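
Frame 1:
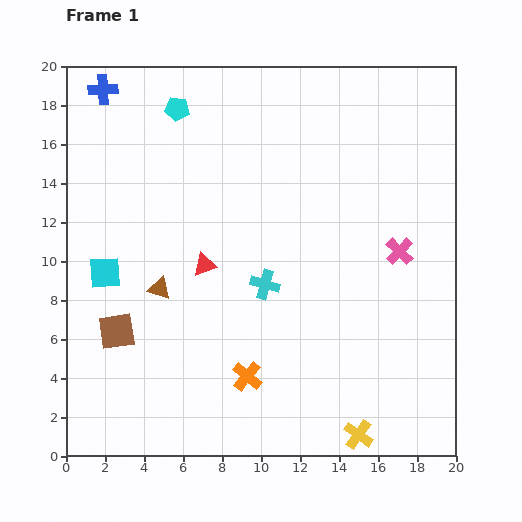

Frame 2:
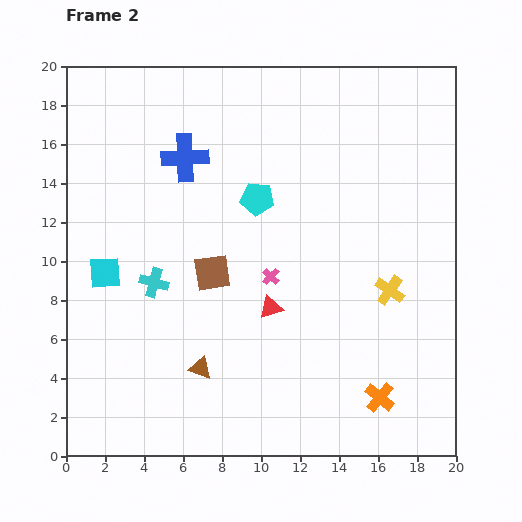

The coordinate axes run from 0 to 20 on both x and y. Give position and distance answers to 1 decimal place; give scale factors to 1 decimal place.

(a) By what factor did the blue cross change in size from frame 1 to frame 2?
1.6×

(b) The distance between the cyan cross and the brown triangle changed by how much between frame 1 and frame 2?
-0.4

Distance in frame 1: 5.4. Distance in frame 2: 5.0.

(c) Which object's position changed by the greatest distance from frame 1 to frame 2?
the yellow cross

(moved 7.6; next 6.9)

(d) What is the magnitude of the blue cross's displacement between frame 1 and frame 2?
5.5

The blue cross moved from (1.9, 18.8) to (6.1, 15.3), a distance of √(4.2² + 3.5²) ≈ 5.5.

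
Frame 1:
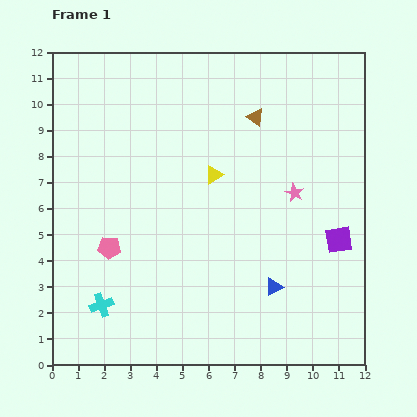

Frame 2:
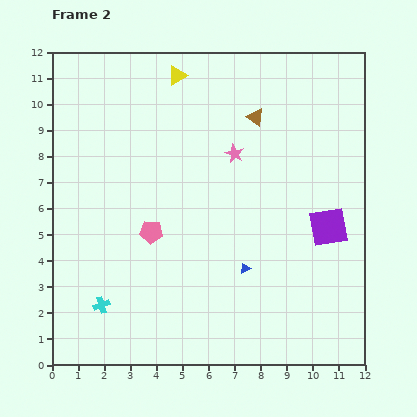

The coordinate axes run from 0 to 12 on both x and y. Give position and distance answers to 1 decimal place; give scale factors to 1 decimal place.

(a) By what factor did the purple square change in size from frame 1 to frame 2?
1.4×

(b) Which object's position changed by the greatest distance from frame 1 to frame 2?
the yellow triangle

(moved 4.0; next 2.7)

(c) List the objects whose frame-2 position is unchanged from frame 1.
the cyan cross, the brown triangle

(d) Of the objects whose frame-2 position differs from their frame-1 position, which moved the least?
the purple square

(moved 0.6)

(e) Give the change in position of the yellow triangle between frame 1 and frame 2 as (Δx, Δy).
(-1.4, 3.8)

The yellow triangle was at (6.2, 7.3) in frame 1 and (4.8, 11.1) in frame 2.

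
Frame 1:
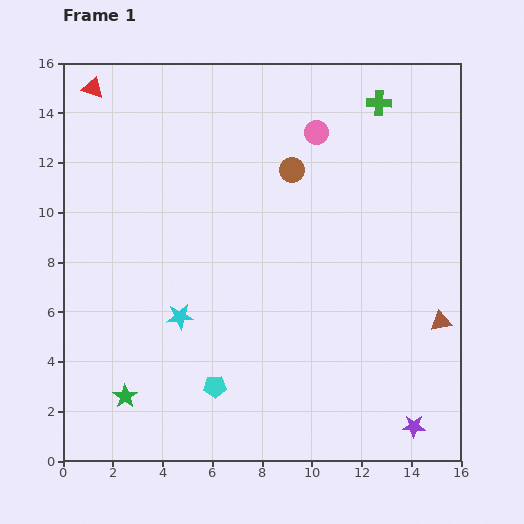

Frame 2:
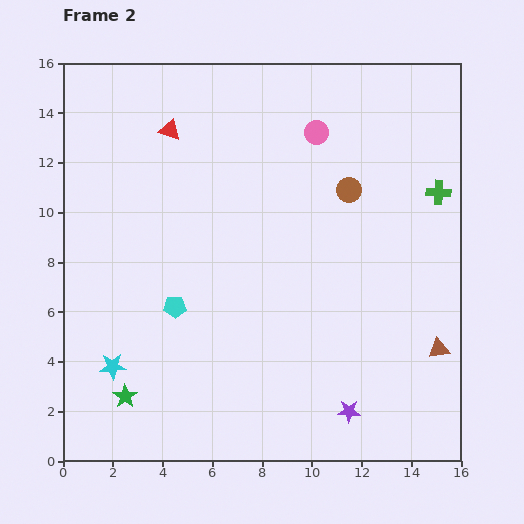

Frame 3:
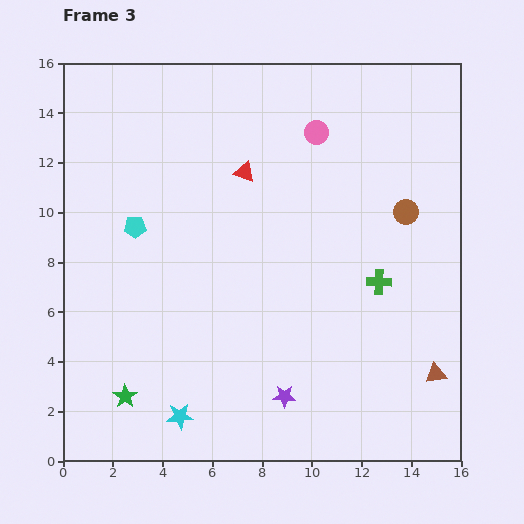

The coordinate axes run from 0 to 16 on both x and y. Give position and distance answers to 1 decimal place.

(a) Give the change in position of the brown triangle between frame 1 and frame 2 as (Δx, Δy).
(-0.1, -1.1)

The brown triangle was at (15.2, 5.6) in frame 1 and (15.1, 4.5) in frame 2.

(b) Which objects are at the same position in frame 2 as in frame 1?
the pink circle, the green star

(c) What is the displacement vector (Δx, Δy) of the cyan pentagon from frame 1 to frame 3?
(-3.2, 6.4)

The cyan pentagon was at (6.1, 3.0) in frame 1 and (2.9, 9.4) in frame 3.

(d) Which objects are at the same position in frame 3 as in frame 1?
the pink circle, the green star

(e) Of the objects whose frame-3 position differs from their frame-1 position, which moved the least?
the brown triangle

(moved 2.1)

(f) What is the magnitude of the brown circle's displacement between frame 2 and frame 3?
2.5

The brown circle moved from (11.5, 10.9) to (13.8, 10.0), a distance of √(2.3² + 0.9²) ≈ 2.5.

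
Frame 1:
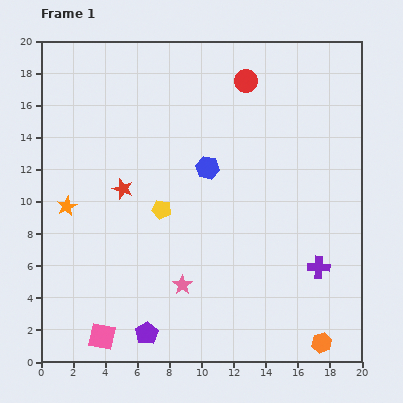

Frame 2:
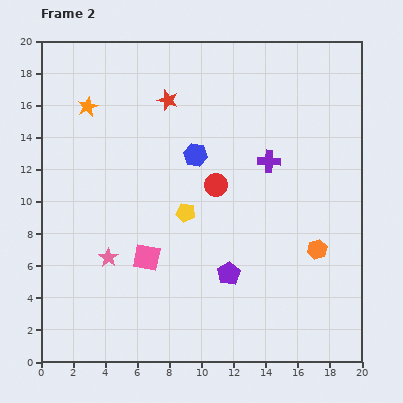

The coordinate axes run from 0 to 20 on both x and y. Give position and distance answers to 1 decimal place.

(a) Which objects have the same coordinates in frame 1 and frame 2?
none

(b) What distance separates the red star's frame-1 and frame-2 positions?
6.2

The red star moved from (5.1, 10.8) to (7.9, 16.3), a distance of √(2.8² + 5.5²) ≈ 6.2.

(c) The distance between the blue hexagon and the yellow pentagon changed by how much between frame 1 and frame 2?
-0.3

Distance in frame 1: 3.9. Distance in frame 2: 3.6.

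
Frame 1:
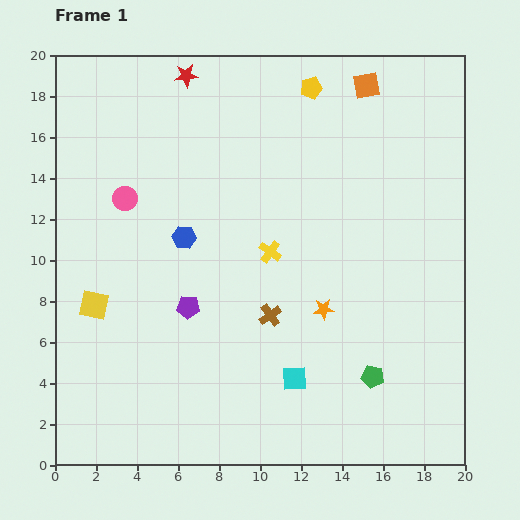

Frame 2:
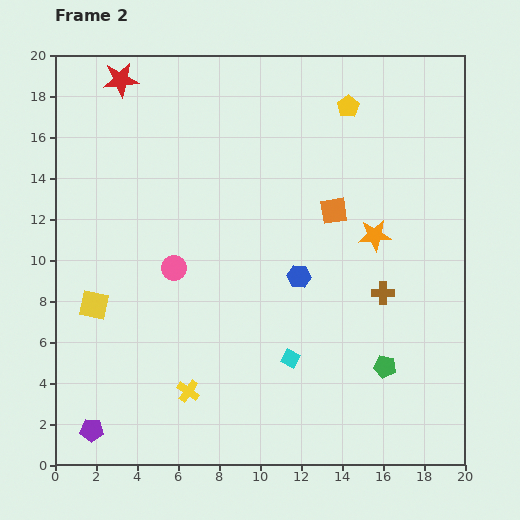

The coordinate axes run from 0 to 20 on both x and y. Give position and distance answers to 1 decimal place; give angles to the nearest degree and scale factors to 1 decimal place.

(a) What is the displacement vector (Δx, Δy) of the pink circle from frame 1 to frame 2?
(2.4, -3.4)

The pink circle was at (3.4, 13.0) in frame 1 and (5.8, 9.6) in frame 2.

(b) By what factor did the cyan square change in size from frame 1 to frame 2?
0.7×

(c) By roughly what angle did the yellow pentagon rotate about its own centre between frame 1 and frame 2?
17° counter-clockwise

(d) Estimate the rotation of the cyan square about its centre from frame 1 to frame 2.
31° clockwise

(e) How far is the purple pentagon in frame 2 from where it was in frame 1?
7.6

The purple pentagon moved from (6.5, 7.7) to (1.8, 1.7), a distance of √(4.7² + 6.0²) ≈ 7.6.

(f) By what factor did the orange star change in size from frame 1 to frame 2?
1.6×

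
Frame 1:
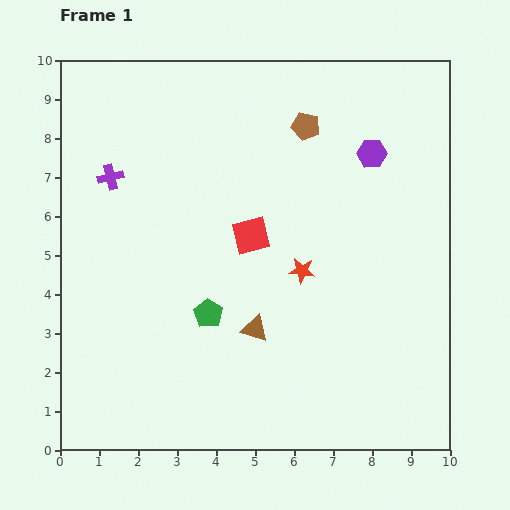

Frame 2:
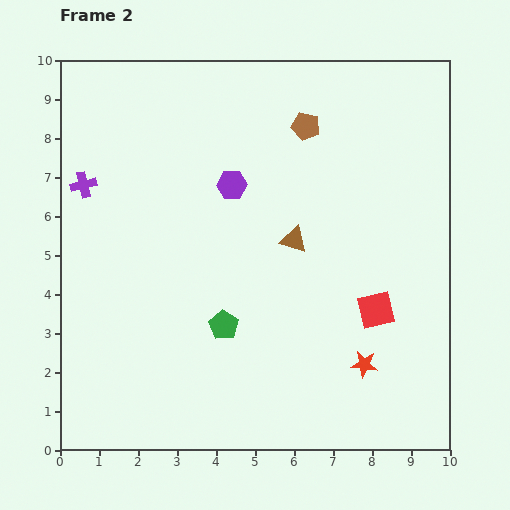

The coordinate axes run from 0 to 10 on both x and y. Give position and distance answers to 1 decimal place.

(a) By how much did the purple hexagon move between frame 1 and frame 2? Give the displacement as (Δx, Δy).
(-3.6, -0.8)

The purple hexagon was at (8.0, 7.6) in frame 1 and (4.4, 6.8) in frame 2.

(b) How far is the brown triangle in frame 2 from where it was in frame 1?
2.5

The brown triangle moved from (5.0, 3.1) to (6.0, 5.4), a distance of √(1.0² + 2.3²) ≈ 2.5.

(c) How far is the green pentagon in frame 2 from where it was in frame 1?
0.5

The green pentagon moved from (3.8, 3.5) to (4.2, 3.2), a distance of √(0.4² + 0.3²) ≈ 0.5.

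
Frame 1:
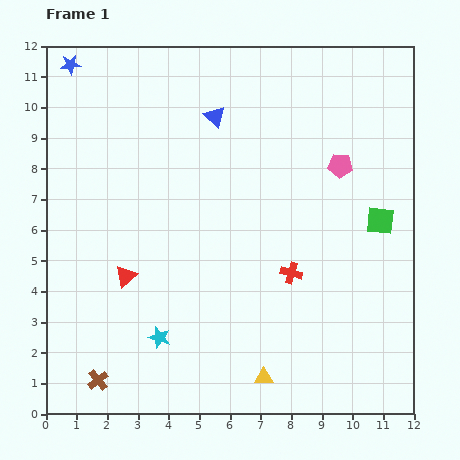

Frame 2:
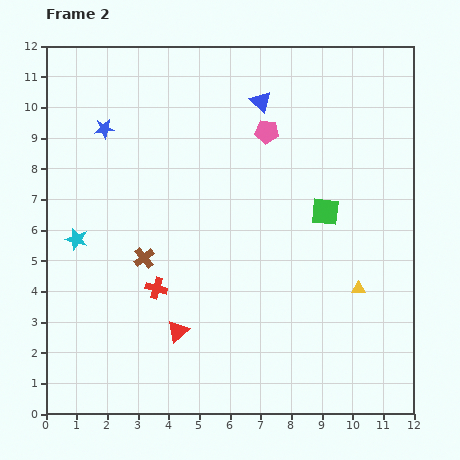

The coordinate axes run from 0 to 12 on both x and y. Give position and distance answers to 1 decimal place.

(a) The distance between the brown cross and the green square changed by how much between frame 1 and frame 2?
-4.5

Distance in frame 1: 10.6. Distance in frame 2: 6.1.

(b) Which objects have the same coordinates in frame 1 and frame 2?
none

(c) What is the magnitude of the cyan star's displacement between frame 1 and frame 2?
4.2

The cyan star moved from (3.7, 2.5) to (1.0, 5.7), a distance of √(2.7² + 3.2²) ≈ 4.2.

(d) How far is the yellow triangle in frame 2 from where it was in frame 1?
4.2

The yellow triangle moved from (7.1, 1.2) to (10.2, 4.1), a distance of √(3.1² + 2.9²) ≈ 4.2.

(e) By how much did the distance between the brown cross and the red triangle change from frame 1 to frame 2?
-0.9

Distance in frame 1: 3.5. Distance in frame 2: 2.6.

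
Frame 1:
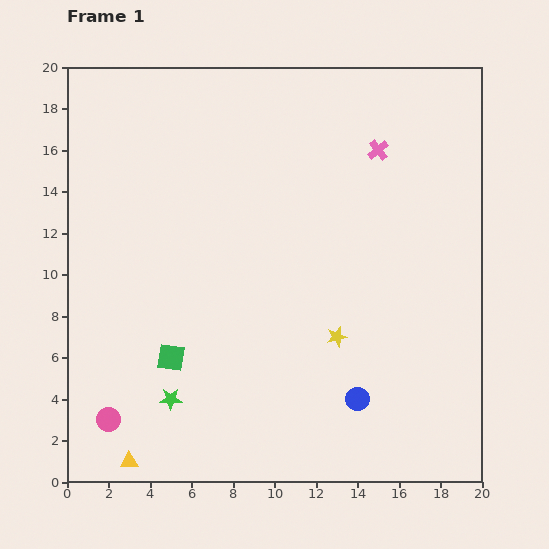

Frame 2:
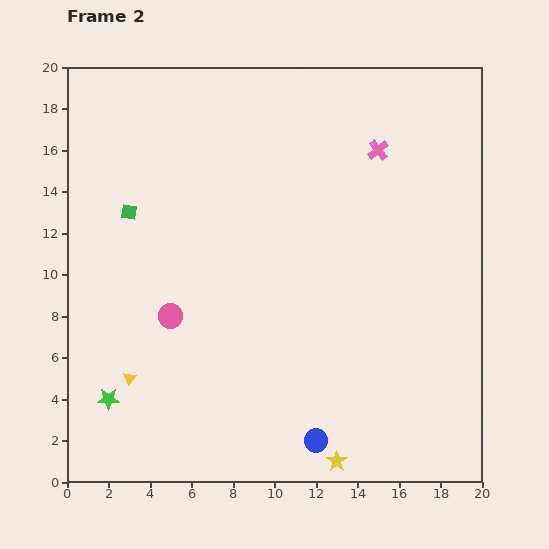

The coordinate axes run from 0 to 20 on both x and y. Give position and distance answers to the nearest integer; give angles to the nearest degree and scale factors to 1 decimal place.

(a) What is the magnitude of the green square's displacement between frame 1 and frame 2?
7

The green square moved from (5, 6) to (3, 13), a distance of √(2² + 7²) ≈ 7.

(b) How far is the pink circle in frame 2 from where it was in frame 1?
6

The pink circle moved from (2, 3) to (5, 8), a distance of √(3² + 5²) ≈ 6.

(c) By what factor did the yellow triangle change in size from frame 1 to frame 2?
0.7×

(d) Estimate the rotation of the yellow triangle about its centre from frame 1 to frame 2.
52° counter-clockwise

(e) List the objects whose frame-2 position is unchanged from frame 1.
the pink cross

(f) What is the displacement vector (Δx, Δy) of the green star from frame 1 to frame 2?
(-3, 0)

The green star was at (5, 4) in frame 1 and (2, 4) in frame 2.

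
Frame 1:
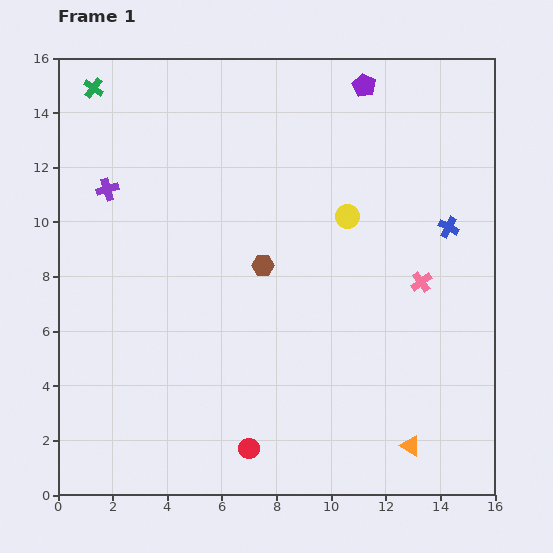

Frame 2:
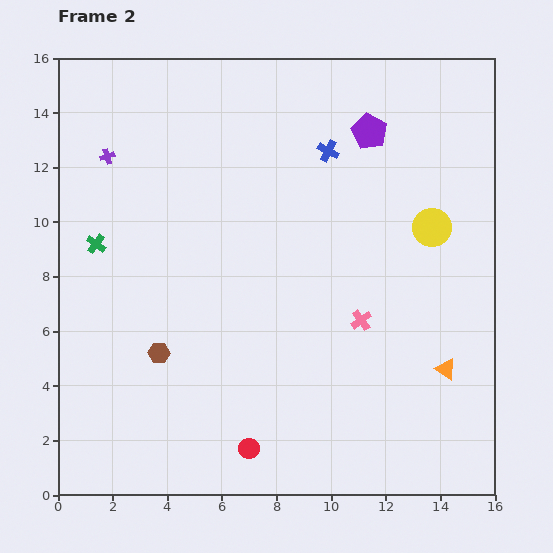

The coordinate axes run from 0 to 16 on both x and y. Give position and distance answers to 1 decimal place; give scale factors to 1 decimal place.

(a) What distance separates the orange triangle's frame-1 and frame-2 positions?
3.1

The orange triangle moved from (12.9, 1.8) to (14.2, 4.6), a distance of √(1.3² + 2.8²) ≈ 3.1.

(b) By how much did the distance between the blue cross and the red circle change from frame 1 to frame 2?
+0.4

Distance in frame 1: 10.9. Distance in frame 2: 11.3.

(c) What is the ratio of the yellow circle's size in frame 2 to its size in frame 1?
1.6×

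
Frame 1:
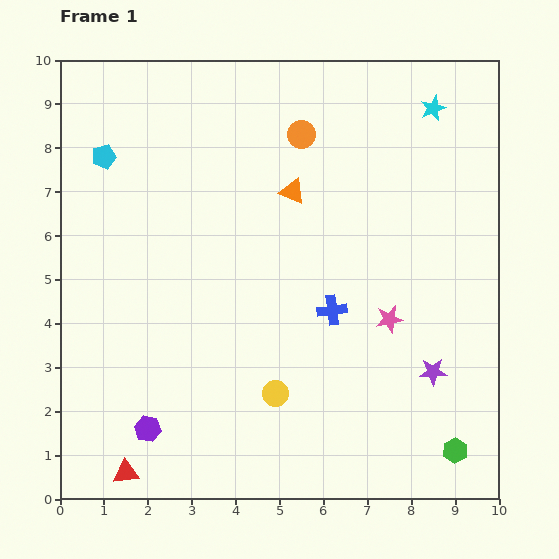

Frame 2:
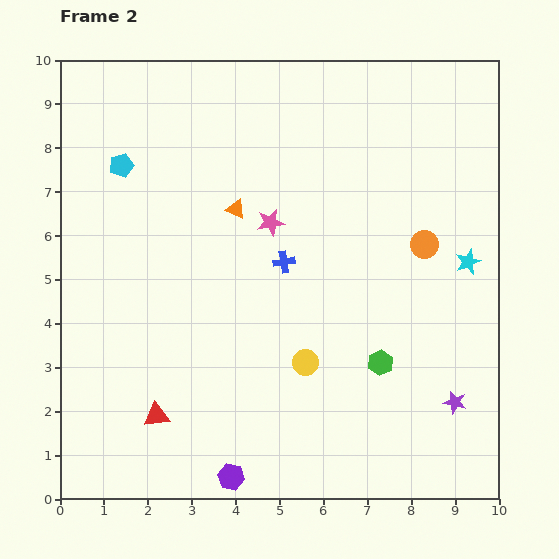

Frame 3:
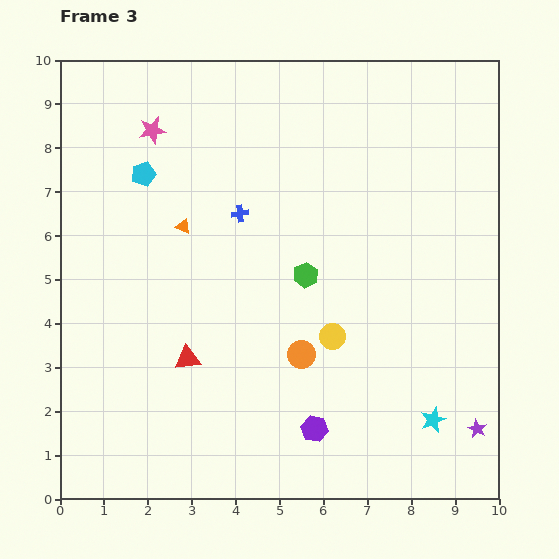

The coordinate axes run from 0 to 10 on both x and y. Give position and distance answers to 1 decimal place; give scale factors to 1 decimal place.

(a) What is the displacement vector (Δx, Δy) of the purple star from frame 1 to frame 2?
(0.5, -0.7)

The purple star was at (8.5, 2.9) in frame 1 and (9.0, 2.2) in frame 2.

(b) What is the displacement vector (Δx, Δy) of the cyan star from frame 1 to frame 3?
(0.0, -7.1)

The cyan star was at (8.5, 8.9) in frame 1 and (8.5, 1.8) in frame 3.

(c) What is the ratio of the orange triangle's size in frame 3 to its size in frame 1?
0.6×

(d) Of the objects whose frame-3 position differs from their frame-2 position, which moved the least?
the cyan pentagon

(moved 0.5)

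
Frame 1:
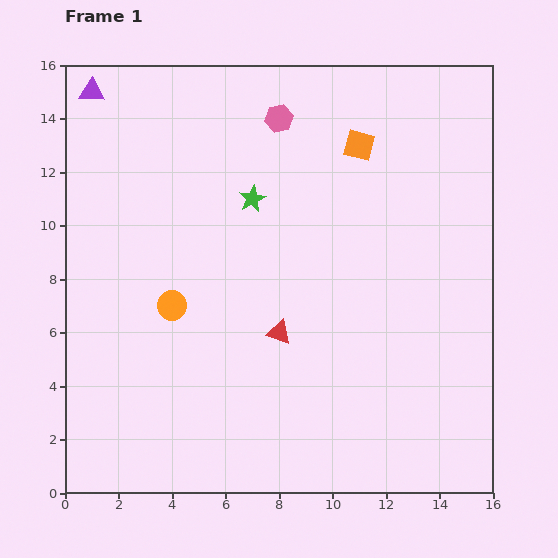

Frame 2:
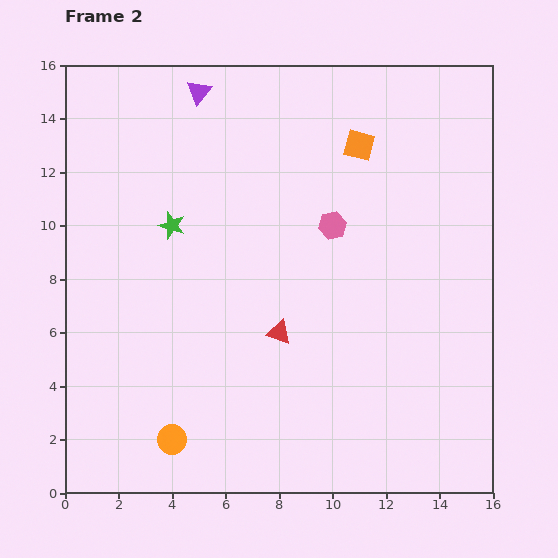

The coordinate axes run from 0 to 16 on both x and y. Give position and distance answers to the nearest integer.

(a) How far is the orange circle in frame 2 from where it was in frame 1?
5

The orange circle moved from (4, 7) to (4, 2), a distance of √(0² + 5²) ≈ 5.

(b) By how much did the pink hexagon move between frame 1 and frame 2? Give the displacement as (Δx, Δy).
(2, -4)

The pink hexagon was at (8, 14) in frame 1 and (10, 10) in frame 2.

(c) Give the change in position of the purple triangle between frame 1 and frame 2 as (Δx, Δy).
(4, 0)

The purple triangle was at (1, 15) in frame 1 and (5, 15) in frame 2.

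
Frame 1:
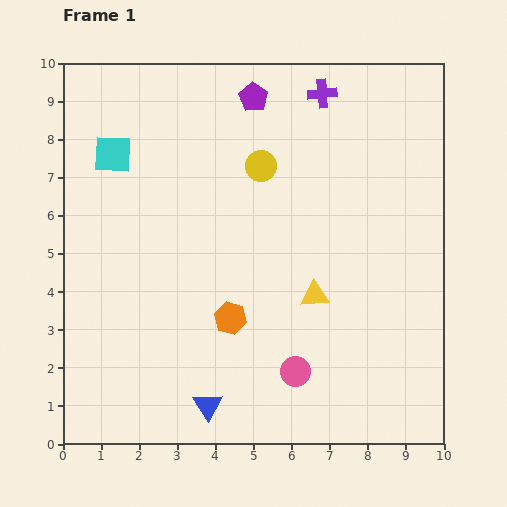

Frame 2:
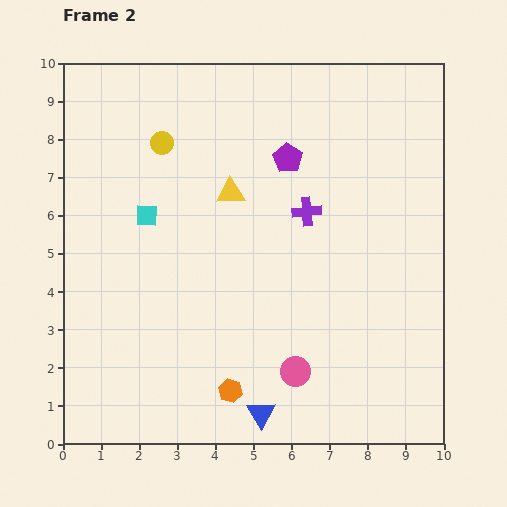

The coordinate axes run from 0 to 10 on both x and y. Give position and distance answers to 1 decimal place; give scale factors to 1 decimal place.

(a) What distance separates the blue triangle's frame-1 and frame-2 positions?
1.4

The blue triangle moved from (3.8, 1.0) to (5.2, 0.8), a distance of √(1.4² + 0.2²) ≈ 1.4.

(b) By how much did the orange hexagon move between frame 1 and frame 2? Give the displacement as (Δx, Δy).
(0.0, -1.9)

The orange hexagon was at (4.4, 3.3) in frame 1 and (4.4, 1.4) in frame 2.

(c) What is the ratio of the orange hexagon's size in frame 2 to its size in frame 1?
0.7×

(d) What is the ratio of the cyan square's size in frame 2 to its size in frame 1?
0.6×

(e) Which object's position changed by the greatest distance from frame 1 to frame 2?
the yellow triangle

(moved 3.5; next 3.1)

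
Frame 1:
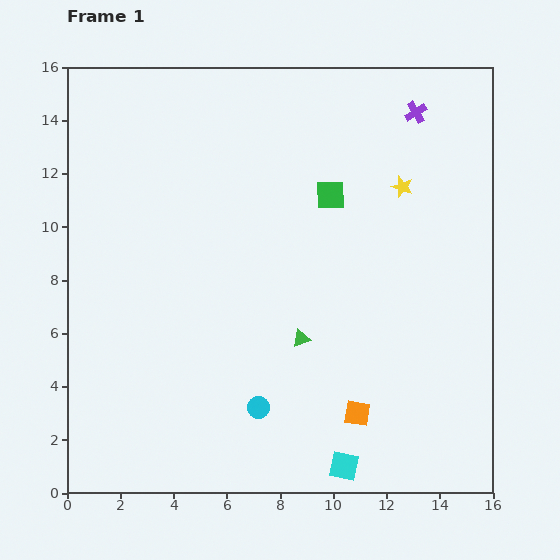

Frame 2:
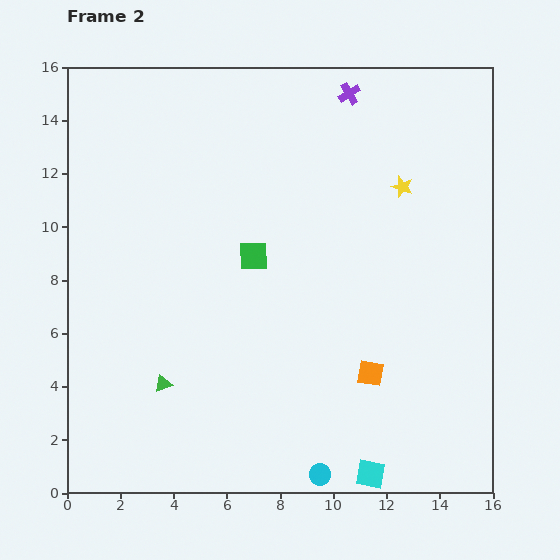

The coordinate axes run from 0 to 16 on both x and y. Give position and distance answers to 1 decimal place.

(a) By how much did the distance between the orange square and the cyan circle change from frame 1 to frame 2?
+0.5

Distance in frame 1: 3.7. Distance in frame 2: 4.2.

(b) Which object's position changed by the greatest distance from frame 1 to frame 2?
the green triangle

(moved 5.5; next 3.7)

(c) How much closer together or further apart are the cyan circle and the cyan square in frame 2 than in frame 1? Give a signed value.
-2.0

Distance in frame 1: 3.9. Distance in frame 2: 1.9.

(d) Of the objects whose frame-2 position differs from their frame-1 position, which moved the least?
the cyan square

(moved 1.0)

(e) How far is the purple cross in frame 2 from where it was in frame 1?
2.6

The purple cross moved from (13.1, 14.3) to (10.6, 15.0), a distance of √(2.5² + 0.7²) ≈ 2.6.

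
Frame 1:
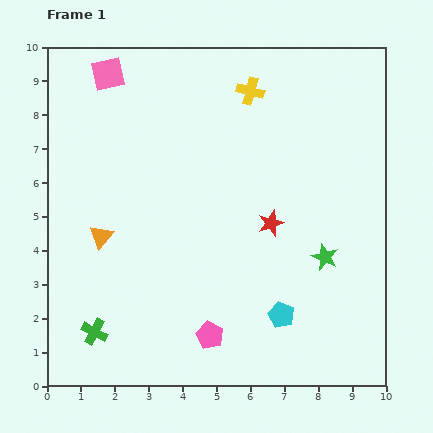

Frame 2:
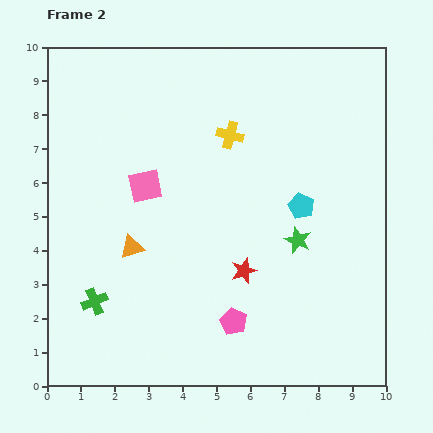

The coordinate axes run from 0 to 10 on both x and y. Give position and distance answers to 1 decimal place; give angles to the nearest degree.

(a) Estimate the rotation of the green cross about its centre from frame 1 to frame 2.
40° clockwise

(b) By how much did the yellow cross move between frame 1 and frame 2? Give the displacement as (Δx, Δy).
(-0.6, -1.3)

The yellow cross was at (6.0, 8.7) in frame 1 and (5.4, 7.4) in frame 2.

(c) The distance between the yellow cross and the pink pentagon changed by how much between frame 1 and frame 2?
-1.8

Distance in frame 1: 7.3. Distance in frame 2: 5.5.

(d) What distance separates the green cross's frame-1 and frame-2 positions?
0.9

The green cross moved from (1.4, 1.6) to (1.4, 2.5), a distance of √(0.0² + 0.9²) ≈ 0.9.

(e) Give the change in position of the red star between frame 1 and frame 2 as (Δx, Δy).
(-0.8, -1.4)

The red star was at (6.6, 4.8) in frame 1 and (5.8, 3.4) in frame 2.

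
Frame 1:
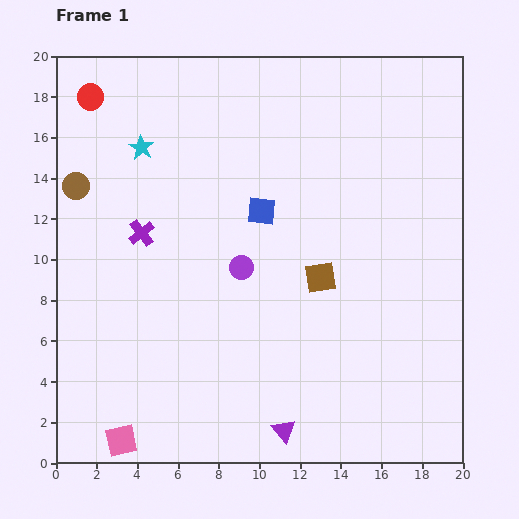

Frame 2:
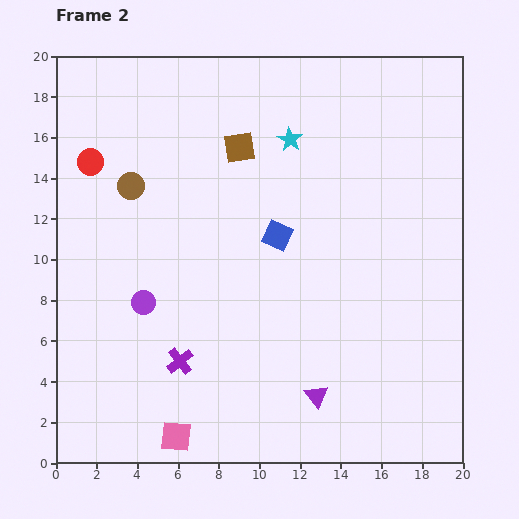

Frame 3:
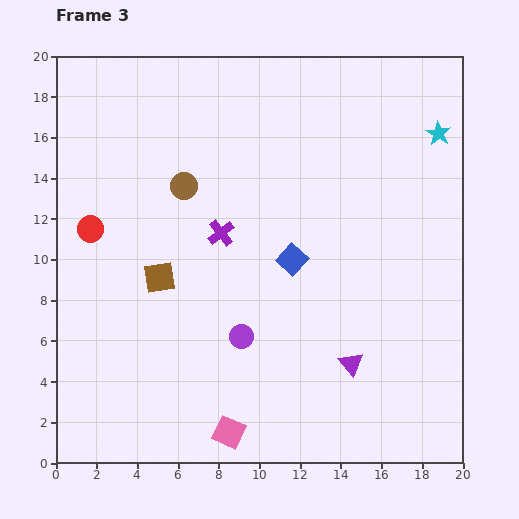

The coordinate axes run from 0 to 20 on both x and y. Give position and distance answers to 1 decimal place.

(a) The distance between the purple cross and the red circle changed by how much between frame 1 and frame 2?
+3.5

Distance in frame 1: 7.2. Distance in frame 2: 10.7.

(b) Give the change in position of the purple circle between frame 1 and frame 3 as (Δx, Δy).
(0.0, -3.4)

The purple circle was at (9.1, 9.6) in frame 1 and (9.1, 6.2) in frame 3.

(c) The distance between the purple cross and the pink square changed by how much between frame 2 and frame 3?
+6.1

Distance in frame 2: 3.7. Distance in frame 3: 9.8.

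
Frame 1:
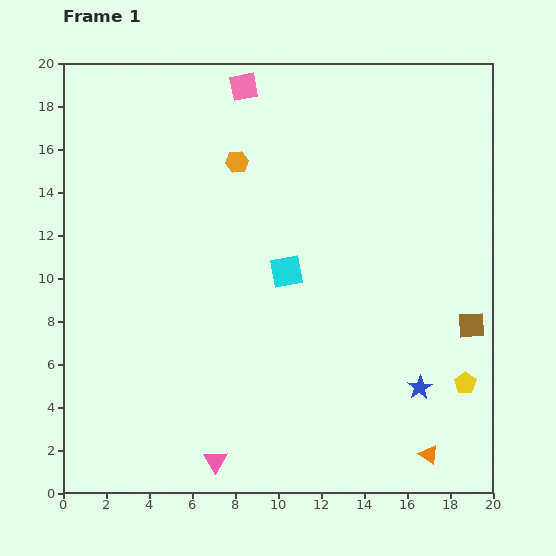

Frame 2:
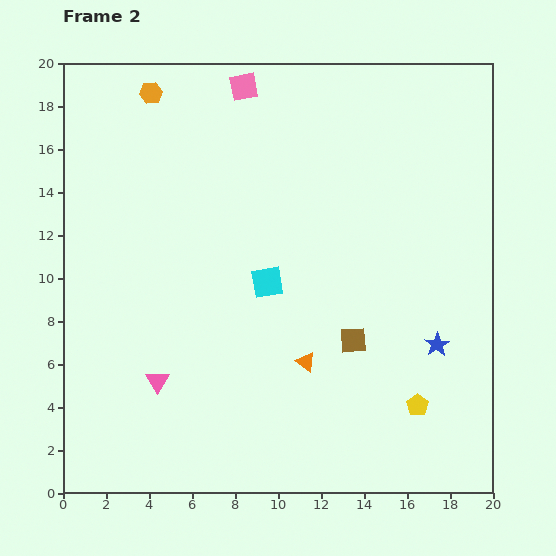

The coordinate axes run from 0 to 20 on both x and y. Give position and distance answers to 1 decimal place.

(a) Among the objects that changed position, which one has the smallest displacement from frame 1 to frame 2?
the cyan square

(moved 1.0)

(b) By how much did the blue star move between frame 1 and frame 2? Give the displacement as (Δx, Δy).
(0.8, 2.0)

The blue star was at (16.6, 4.9) in frame 1 and (17.4, 6.9) in frame 2.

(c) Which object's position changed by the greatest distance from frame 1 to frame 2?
the orange triangle

(moved 7.1; next 5.5)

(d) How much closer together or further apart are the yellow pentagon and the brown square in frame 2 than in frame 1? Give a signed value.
+1.5

Distance in frame 1: 2.7. Distance in frame 2: 4.2.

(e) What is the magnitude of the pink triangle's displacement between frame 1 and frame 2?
4.6

The pink triangle moved from (7.1, 1.5) to (4.4, 5.2), a distance of √(2.7² + 3.7²) ≈ 4.6.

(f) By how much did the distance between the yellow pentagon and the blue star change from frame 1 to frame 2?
+0.8

Distance in frame 1: 2.1. Distance in frame 2: 2.9.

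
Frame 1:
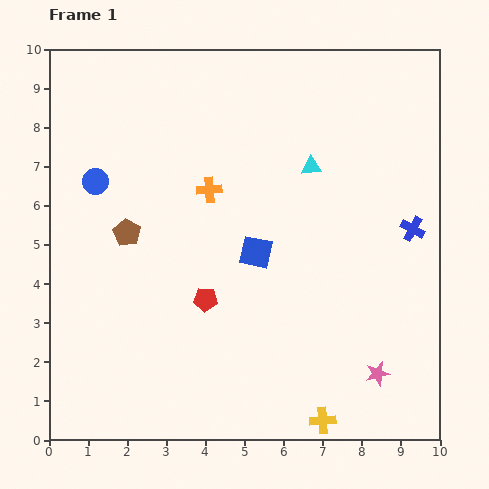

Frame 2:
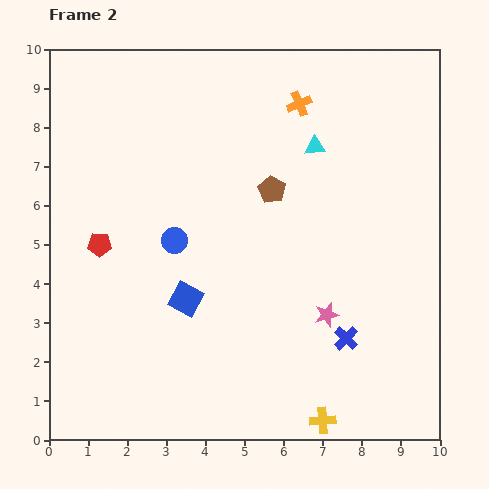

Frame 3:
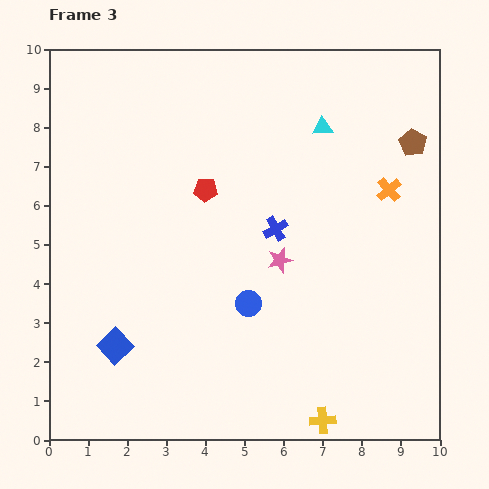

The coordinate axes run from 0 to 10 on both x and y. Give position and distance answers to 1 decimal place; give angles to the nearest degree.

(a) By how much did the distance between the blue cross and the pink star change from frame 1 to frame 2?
-3.0

Distance in frame 1: 3.8. Distance in frame 2: 0.8.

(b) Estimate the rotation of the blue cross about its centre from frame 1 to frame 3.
31° clockwise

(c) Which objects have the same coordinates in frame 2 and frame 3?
the yellow cross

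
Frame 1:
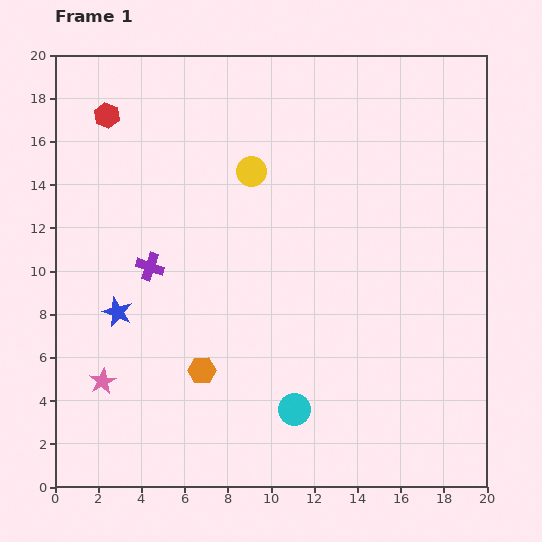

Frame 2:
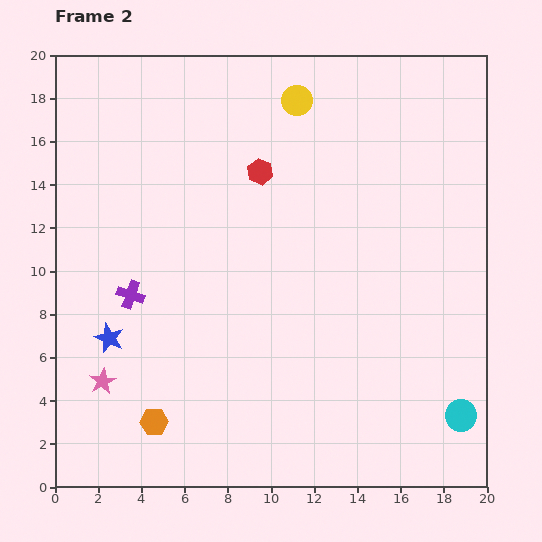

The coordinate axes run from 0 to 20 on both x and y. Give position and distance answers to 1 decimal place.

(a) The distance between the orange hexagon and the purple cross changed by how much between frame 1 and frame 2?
+0.6

Distance in frame 1: 5.4. Distance in frame 2: 6.0.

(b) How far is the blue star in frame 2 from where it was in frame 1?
1.3

The blue star moved from (2.9, 8.1) to (2.5, 6.9), a distance of √(0.4² + 1.2²) ≈ 1.3.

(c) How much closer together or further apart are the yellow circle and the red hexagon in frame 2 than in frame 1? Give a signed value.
-3.5

Distance in frame 1: 7.2. Distance in frame 2: 3.7.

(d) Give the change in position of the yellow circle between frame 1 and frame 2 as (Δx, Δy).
(2.1, 3.3)

The yellow circle was at (9.1, 14.6) in frame 1 and (11.2, 17.9) in frame 2.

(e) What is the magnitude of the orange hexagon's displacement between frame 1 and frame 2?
3.3

The orange hexagon moved from (6.8, 5.4) to (4.6, 3.0), a distance of √(2.2² + 2.4²) ≈ 3.3.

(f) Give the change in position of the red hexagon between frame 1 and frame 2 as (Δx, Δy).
(7.1, -2.6)

The red hexagon was at (2.4, 17.2) in frame 1 and (9.5, 14.6) in frame 2.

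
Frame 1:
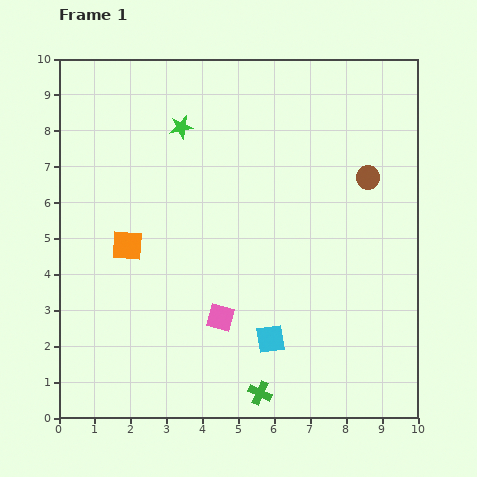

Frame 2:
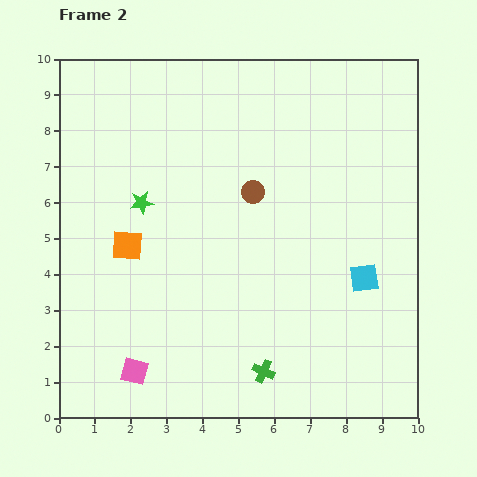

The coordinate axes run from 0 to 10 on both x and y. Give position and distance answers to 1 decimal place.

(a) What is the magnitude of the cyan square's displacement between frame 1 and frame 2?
3.1

The cyan square moved from (5.9, 2.2) to (8.5, 3.9), a distance of √(2.6² + 1.7²) ≈ 3.1.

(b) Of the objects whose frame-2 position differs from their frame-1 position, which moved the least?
the green cross

(moved 0.6)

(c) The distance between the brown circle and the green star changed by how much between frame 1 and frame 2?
-2.3

Distance in frame 1: 5.4. Distance in frame 2: 3.1.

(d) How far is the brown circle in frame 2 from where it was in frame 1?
3.2

The brown circle moved from (8.6, 6.7) to (5.4, 6.3), a distance of √(3.2² + 0.4²) ≈ 3.2.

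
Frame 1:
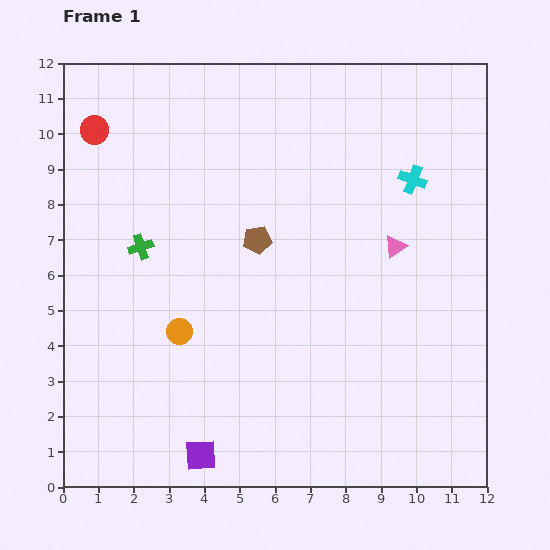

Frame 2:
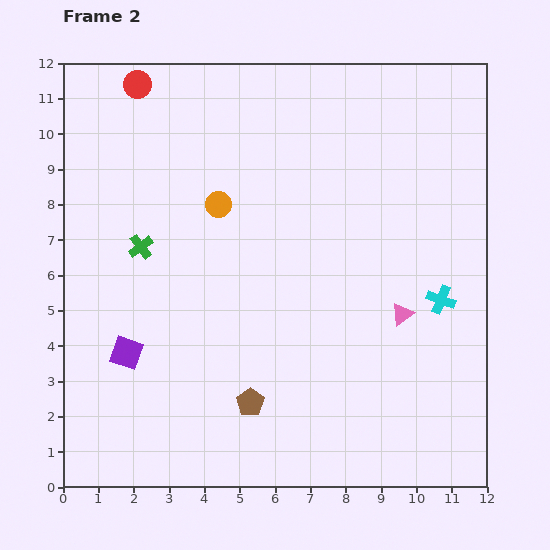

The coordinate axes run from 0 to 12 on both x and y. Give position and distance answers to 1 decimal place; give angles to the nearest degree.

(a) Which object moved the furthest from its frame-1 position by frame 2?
the brown pentagon

(moved 4.6; next 3.8)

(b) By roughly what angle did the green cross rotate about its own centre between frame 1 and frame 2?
18° counter-clockwise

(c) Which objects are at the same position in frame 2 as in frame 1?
the green cross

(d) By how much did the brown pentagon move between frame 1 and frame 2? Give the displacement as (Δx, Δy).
(-0.2, -4.6)

The brown pentagon was at (5.5, 7.0) in frame 1 and (5.3, 2.4) in frame 2.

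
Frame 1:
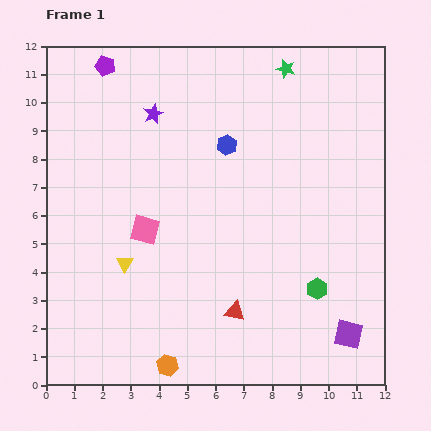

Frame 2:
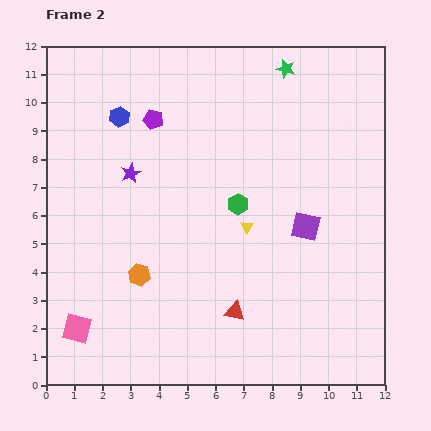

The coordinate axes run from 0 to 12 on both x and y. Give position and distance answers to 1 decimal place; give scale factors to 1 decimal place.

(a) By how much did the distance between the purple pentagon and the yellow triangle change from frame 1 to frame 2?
-2.0

Distance in frame 1: 7.0. Distance in frame 2: 5.0.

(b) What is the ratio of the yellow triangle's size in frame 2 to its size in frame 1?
0.8×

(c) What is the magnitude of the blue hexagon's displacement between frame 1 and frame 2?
3.9

The blue hexagon moved from (6.4, 8.5) to (2.6, 9.5), a distance of √(3.8² + 1.0²) ≈ 3.9.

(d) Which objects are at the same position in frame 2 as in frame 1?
the green star, the red triangle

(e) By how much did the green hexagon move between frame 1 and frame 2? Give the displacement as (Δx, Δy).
(-2.8, 3.0)

The green hexagon was at (9.6, 3.4) in frame 1 and (6.8, 6.4) in frame 2.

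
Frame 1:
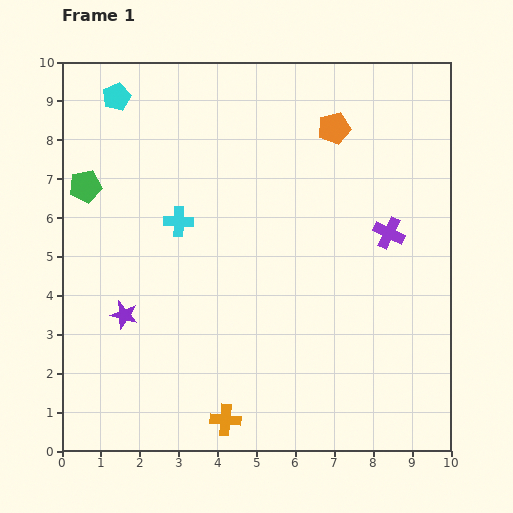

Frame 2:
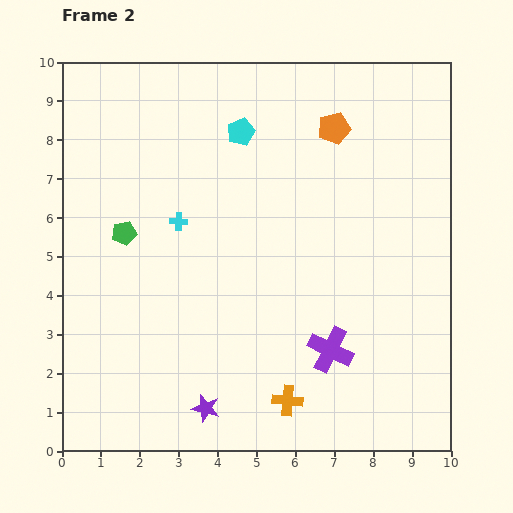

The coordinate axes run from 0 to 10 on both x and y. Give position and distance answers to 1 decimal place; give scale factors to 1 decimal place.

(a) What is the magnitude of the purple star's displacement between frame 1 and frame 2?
3.2

The purple star moved from (1.6, 3.5) to (3.7, 1.1), a distance of √(2.1² + 2.4²) ≈ 3.2.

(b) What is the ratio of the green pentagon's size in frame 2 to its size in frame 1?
0.8×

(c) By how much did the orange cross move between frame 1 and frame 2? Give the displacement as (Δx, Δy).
(1.6, 0.5)

The orange cross was at (4.2, 0.8) in frame 1 and (5.8, 1.3) in frame 2.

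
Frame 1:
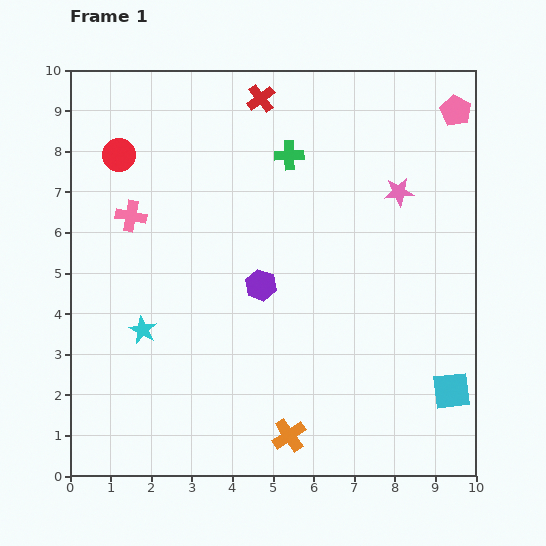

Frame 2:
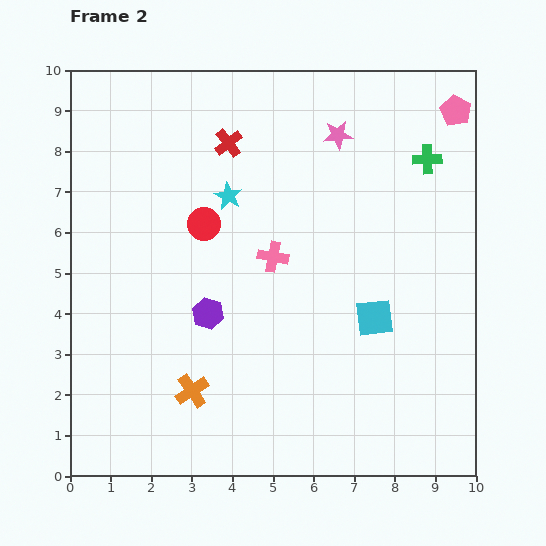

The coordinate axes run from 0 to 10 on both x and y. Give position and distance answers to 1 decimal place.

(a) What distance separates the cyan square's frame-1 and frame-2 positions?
2.6

The cyan square moved from (9.4, 2.1) to (7.5, 3.9), a distance of √(1.9² + 1.8²) ≈ 2.6.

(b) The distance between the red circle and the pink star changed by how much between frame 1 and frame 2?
-3.0

Distance in frame 1: 7.0. Distance in frame 2: 4.0.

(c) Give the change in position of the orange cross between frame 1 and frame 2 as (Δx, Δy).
(-2.4, 1.1)

The orange cross was at (5.4, 1.0) in frame 1 and (3.0, 2.1) in frame 2.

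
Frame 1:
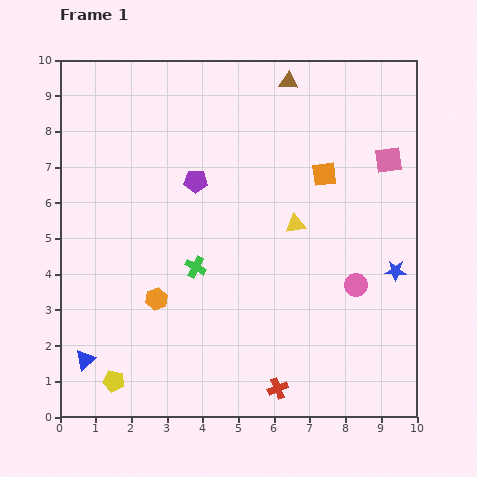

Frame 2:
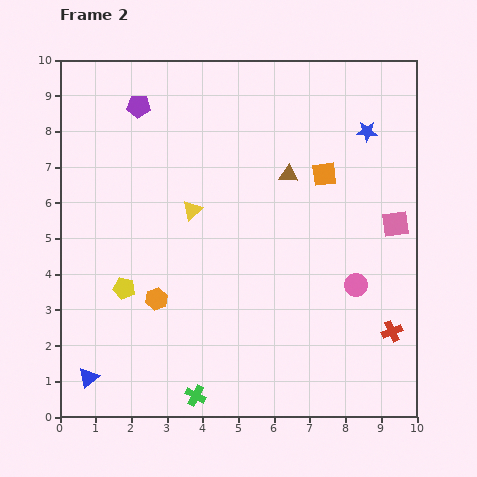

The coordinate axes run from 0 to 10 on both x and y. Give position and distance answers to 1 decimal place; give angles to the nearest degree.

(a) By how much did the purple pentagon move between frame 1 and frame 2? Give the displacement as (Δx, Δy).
(-1.6, 2.1)

The purple pentagon was at (3.8, 6.6) in frame 1 and (2.2, 8.7) in frame 2.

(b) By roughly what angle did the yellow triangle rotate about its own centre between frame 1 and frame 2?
33° counter-clockwise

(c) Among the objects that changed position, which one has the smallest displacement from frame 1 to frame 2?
the blue triangle

(moved 0.5)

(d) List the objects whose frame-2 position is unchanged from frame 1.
the orange hexagon, the pink circle, the orange square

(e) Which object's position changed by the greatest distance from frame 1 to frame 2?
the blue star

(moved 4.0; next 3.6)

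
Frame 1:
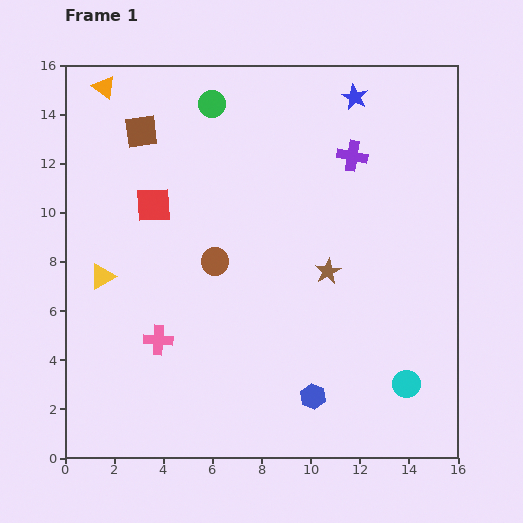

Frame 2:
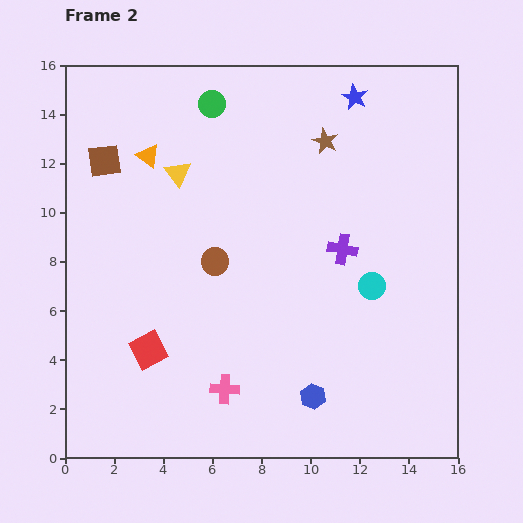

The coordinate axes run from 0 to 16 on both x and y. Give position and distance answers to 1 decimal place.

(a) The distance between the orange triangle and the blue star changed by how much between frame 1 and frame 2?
-1.5

Distance in frame 1: 10.2. Distance in frame 2: 8.7.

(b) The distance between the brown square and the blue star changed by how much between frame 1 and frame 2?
+1.7

Distance in frame 1: 8.8. Distance in frame 2: 10.5.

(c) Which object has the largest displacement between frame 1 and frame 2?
the red square

(moved 5.9; next 5.3)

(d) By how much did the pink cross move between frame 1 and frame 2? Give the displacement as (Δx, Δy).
(2.7, -2.0)

The pink cross was at (3.8, 4.8) in frame 1 and (6.5, 2.8) in frame 2.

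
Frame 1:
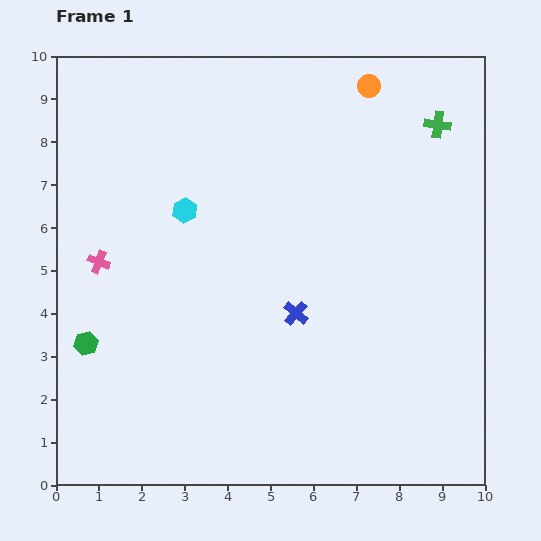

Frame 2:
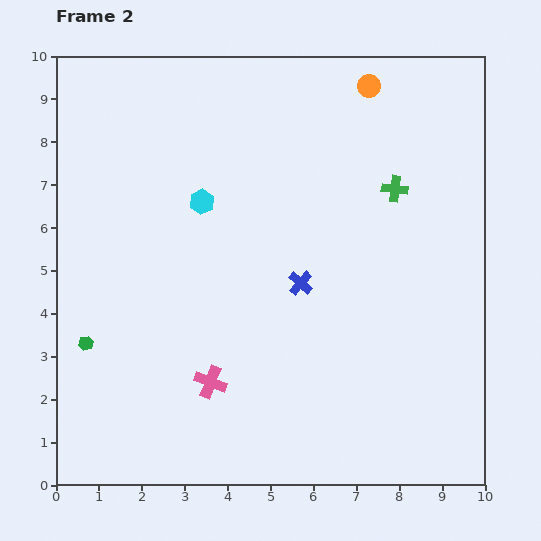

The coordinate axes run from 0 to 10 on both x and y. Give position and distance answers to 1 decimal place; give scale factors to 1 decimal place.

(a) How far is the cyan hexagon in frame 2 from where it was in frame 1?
0.4

The cyan hexagon moved from (3.0, 6.4) to (3.4, 6.6), a distance of √(0.4² + 0.2²) ≈ 0.4.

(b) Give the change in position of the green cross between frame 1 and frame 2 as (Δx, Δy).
(-1.0, -1.5)

The green cross was at (8.9, 8.4) in frame 1 and (7.9, 6.9) in frame 2.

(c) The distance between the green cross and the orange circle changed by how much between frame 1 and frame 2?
+0.7

Distance in frame 1: 1.8. Distance in frame 2: 2.5.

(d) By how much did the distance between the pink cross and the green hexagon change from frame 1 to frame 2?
+1.1

Distance in frame 1: 1.9. Distance in frame 2: 3.0.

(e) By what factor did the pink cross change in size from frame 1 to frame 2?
1.4×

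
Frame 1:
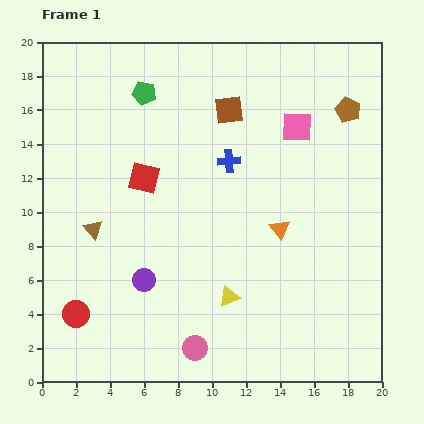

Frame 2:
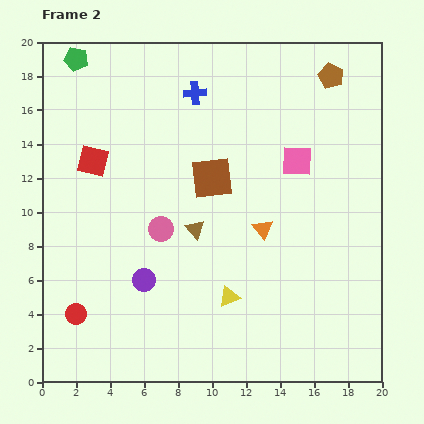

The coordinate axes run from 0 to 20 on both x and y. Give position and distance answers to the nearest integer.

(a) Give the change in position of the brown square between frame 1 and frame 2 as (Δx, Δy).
(-1, -4)

The brown square was at (11, 16) in frame 1 and (10, 12) in frame 2.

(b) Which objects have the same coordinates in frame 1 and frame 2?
the purple circle, the red circle, the yellow triangle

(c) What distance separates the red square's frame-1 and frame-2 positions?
3

The red square moved from (6, 12) to (3, 13), a distance of √(3² + 1²) ≈ 3.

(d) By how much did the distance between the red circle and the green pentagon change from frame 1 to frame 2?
+1

Distance in frame 1: 14. Distance in frame 2: 15.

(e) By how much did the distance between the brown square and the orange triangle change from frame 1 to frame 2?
-4

Distance in frame 1: 8. Distance in frame 2: 4.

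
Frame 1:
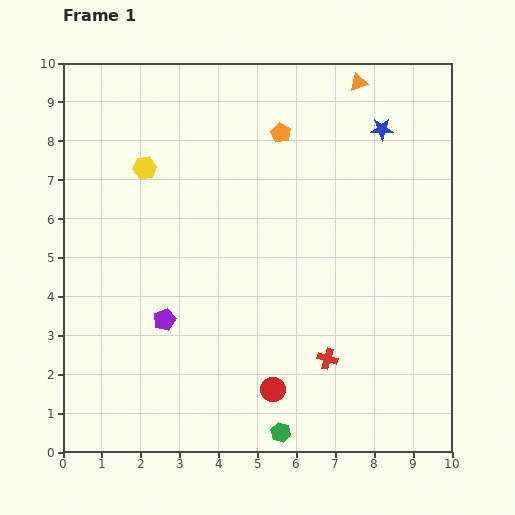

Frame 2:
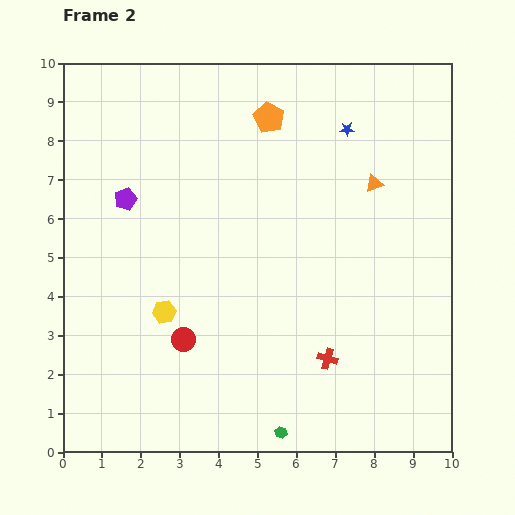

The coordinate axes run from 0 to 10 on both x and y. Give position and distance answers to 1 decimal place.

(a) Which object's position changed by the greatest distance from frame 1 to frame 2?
the yellow hexagon

(moved 3.7; next 3.3)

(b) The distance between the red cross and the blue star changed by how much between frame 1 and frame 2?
-0.2

Distance in frame 1: 6.1. Distance in frame 2: 5.9.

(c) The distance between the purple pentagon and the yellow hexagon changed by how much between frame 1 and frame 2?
-0.8

Distance in frame 1: 3.9. Distance in frame 2: 3.1.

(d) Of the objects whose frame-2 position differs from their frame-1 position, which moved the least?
the orange pentagon

(moved 0.5)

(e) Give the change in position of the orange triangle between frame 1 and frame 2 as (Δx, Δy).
(0.4, -2.6)

The orange triangle was at (7.6, 9.5) in frame 1 and (8.0, 6.9) in frame 2.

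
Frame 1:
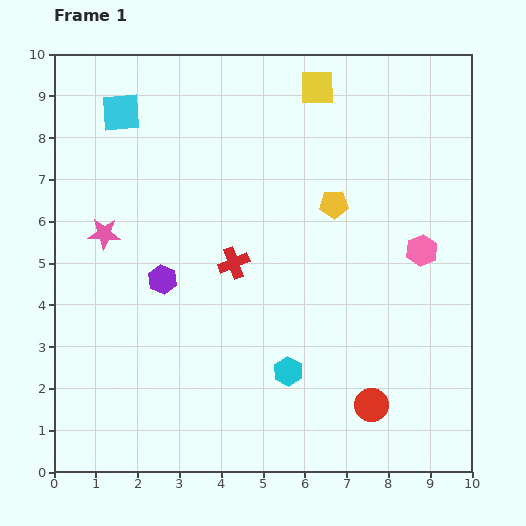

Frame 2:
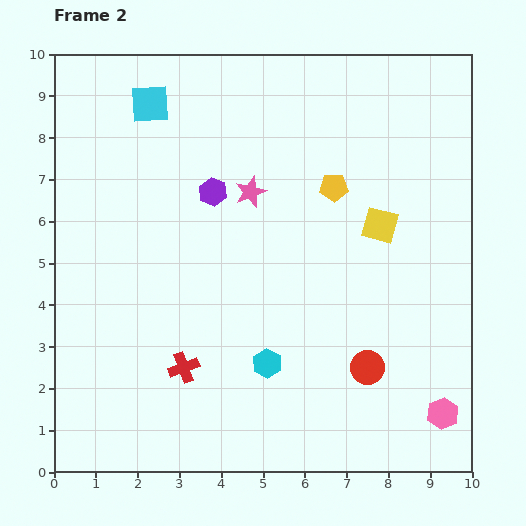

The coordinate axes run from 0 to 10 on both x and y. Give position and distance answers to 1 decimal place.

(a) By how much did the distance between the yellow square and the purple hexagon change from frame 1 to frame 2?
-1.8

Distance in frame 1: 5.9. Distance in frame 2: 4.1.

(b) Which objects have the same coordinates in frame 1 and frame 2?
none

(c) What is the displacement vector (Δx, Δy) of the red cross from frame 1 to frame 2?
(-1.2, -2.5)

The red cross was at (4.3, 5.0) in frame 1 and (3.1, 2.5) in frame 2.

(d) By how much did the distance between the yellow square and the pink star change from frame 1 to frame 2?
-3.0

Distance in frame 1: 6.2. Distance in frame 2: 3.2.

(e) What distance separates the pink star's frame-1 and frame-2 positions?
3.6

The pink star moved from (1.2, 5.7) to (4.7, 6.7), a distance of √(3.5² + 1.0²) ≈ 3.6.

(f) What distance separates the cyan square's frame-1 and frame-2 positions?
0.7

The cyan square moved from (1.6, 8.6) to (2.3, 8.8), a distance of √(0.7² + 0.2²) ≈ 0.7.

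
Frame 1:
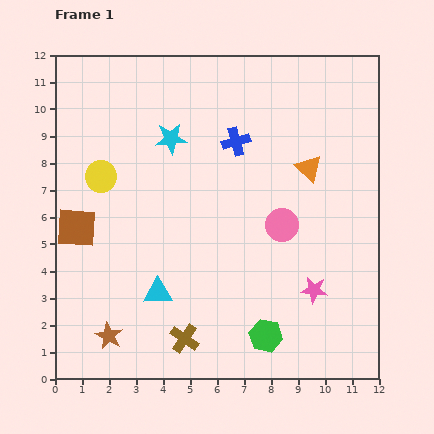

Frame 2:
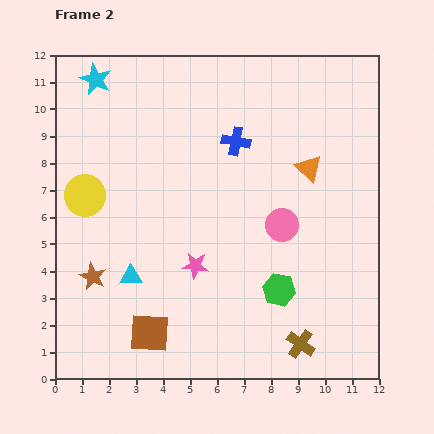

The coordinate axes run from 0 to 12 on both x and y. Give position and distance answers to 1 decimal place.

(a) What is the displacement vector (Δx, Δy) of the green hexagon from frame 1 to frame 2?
(0.5, 1.7)

The green hexagon was at (7.8, 1.6) in frame 1 and (8.3, 3.3) in frame 2.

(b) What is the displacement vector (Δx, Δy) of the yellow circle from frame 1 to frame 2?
(-0.6, -0.7)

The yellow circle was at (1.7, 7.5) in frame 1 and (1.1, 6.8) in frame 2.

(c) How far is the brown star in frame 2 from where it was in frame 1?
2.3

The brown star moved from (2.0, 1.6) to (1.4, 3.8), a distance of √(0.6² + 2.2²) ≈ 2.3.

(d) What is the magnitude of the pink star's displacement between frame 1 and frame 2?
4.5

The pink star moved from (9.6, 3.3) to (5.2, 4.2), a distance of √(4.4² + 0.9²) ≈ 4.5.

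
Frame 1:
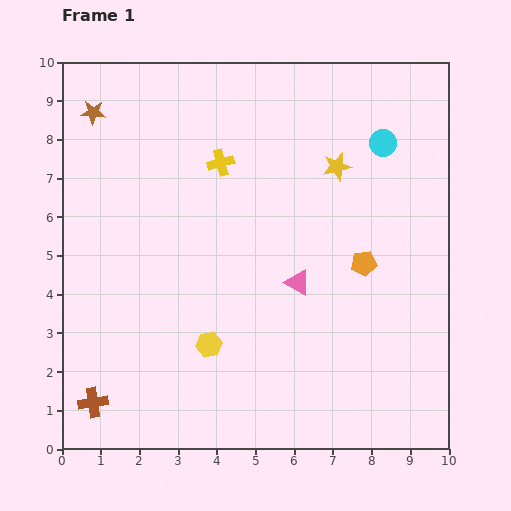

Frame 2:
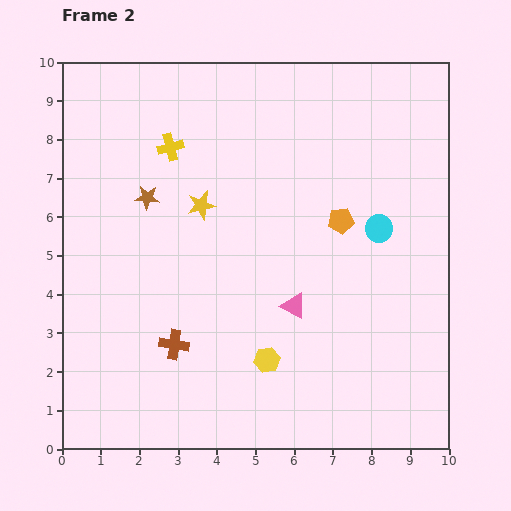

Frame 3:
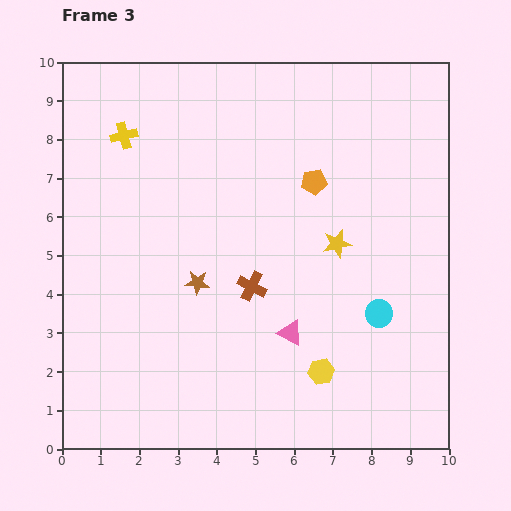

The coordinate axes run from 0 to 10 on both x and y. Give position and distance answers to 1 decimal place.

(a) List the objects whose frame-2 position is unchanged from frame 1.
none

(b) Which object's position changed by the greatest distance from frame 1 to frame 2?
the yellow star

(moved 3.6; next 2.6)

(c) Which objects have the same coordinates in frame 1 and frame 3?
none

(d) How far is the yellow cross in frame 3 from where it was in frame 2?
1.2

The yellow cross moved from (2.8, 7.8) to (1.6, 8.1), a distance of √(1.2² + 0.3²) ≈ 1.2.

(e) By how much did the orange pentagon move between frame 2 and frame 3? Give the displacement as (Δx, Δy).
(-0.7, 1.0)

The orange pentagon was at (7.2, 5.9) in frame 2 and (6.5, 6.9) in frame 3.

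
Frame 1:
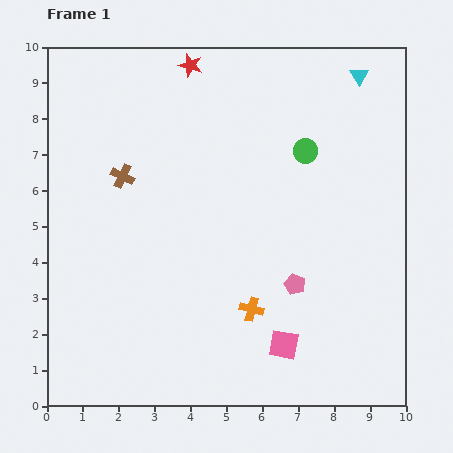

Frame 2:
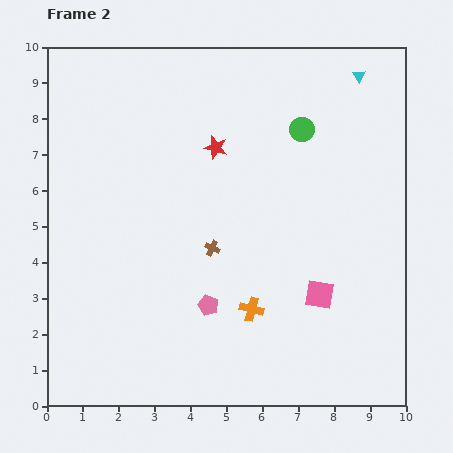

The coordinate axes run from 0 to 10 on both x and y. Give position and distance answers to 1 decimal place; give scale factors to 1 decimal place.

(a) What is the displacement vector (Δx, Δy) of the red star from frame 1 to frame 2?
(0.7, -2.3)

The red star was at (4.0, 9.5) in frame 1 and (4.7, 7.2) in frame 2.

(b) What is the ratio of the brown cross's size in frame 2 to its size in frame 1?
0.6×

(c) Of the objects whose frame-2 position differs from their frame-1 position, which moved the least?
the green circle

(moved 0.6)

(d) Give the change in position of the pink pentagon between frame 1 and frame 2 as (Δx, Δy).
(-2.4, -0.6)

The pink pentagon was at (6.9, 3.4) in frame 1 and (4.5, 2.8) in frame 2.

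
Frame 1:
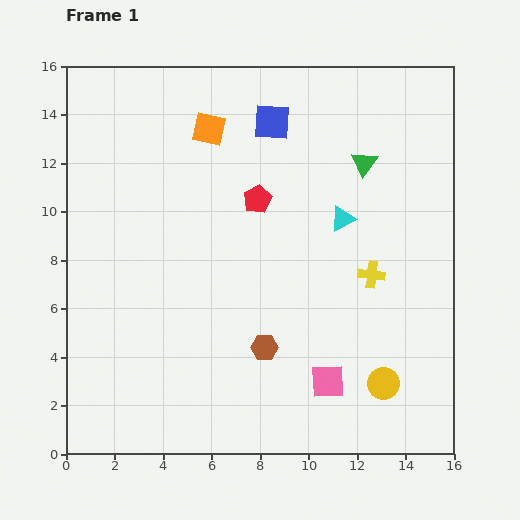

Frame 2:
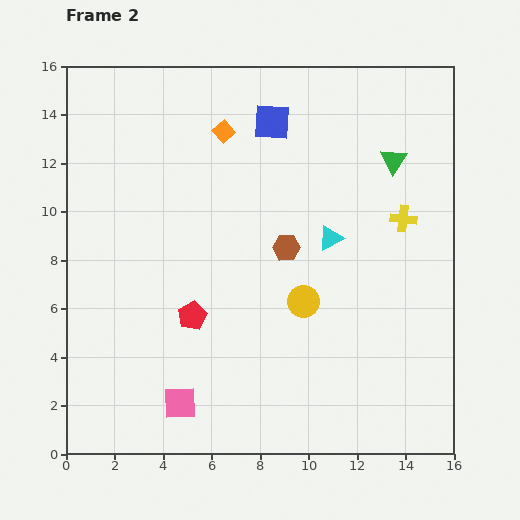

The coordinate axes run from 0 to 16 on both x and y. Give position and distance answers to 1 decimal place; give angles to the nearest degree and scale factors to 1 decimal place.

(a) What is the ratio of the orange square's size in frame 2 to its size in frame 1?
0.6×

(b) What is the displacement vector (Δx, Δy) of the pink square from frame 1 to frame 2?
(-6.1, -0.9)

The pink square was at (10.8, 3.0) in frame 1 and (4.7, 2.1) in frame 2.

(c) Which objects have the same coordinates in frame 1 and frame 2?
the blue square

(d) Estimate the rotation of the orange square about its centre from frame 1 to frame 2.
35° clockwise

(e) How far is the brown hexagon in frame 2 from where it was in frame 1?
4.2

The brown hexagon moved from (8.2, 4.4) to (9.1, 8.5), a distance of √(0.9² + 4.1²) ≈ 4.2.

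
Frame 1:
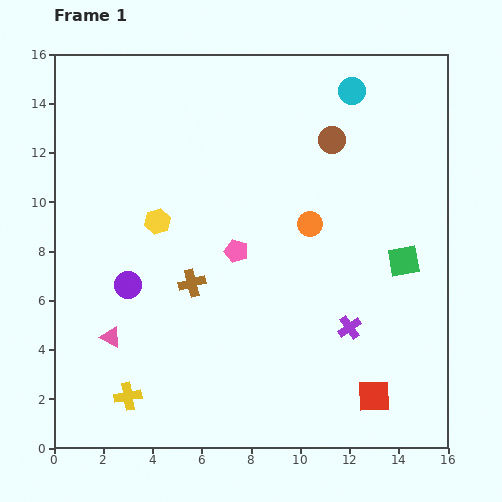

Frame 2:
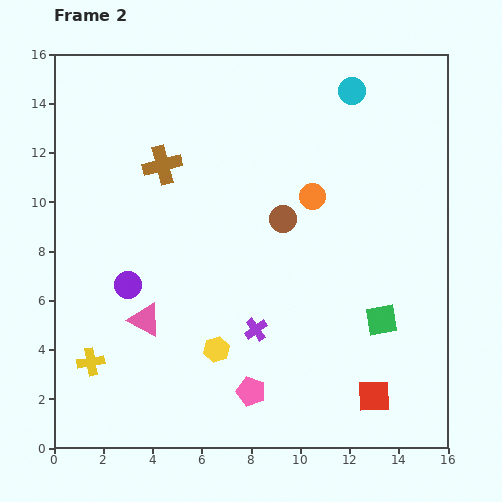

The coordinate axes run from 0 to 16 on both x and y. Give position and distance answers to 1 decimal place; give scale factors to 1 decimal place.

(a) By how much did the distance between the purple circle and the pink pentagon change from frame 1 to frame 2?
+2.0

Distance in frame 1: 4.6. Distance in frame 2: 6.6.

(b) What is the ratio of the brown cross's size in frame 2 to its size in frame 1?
1.4×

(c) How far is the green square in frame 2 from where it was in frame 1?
2.6

The green square moved from (14.2, 7.6) to (13.3, 5.2), a distance of √(0.9² + 2.4²) ≈ 2.6.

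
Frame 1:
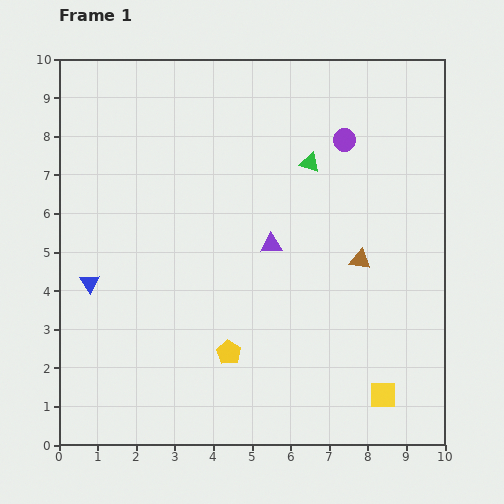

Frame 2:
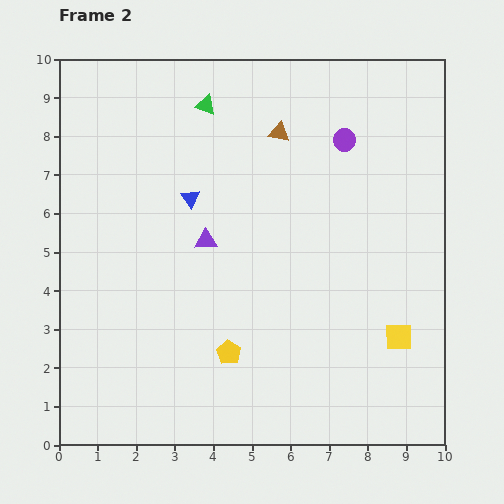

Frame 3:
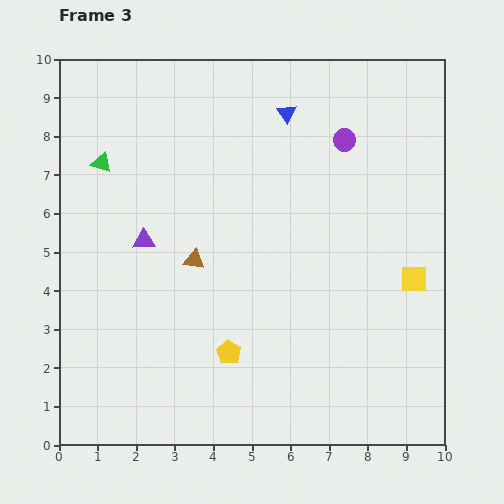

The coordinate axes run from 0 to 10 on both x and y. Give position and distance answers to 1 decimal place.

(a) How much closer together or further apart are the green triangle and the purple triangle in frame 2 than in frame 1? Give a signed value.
+1.2

Distance in frame 1: 2.3. Distance in frame 2: 3.5.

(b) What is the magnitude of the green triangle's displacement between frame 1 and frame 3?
5.4

The green triangle moved from (6.5, 7.3) to (1.1, 7.3), a distance of √(5.4² + 0.0²) ≈ 5.4.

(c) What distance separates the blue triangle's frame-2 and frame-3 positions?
3.3

The blue triangle moved from (3.4, 6.4) to (5.9, 8.6), a distance of √(2.5² + 2.2²) ≈ 3.3.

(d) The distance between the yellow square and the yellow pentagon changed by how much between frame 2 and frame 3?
+0.8

Distance in frame 2: 4.4. Distance in frame 3: 5.2.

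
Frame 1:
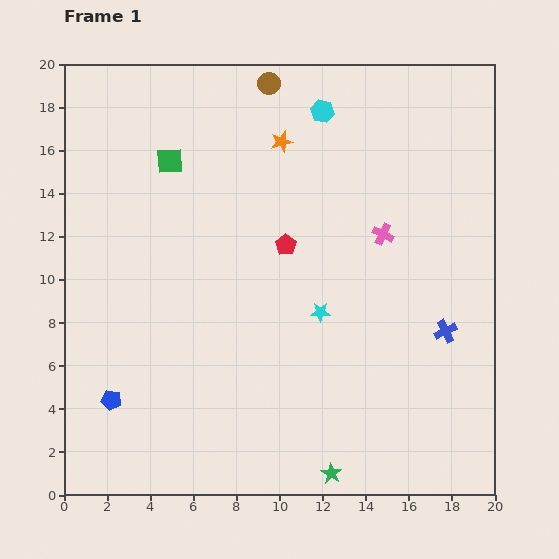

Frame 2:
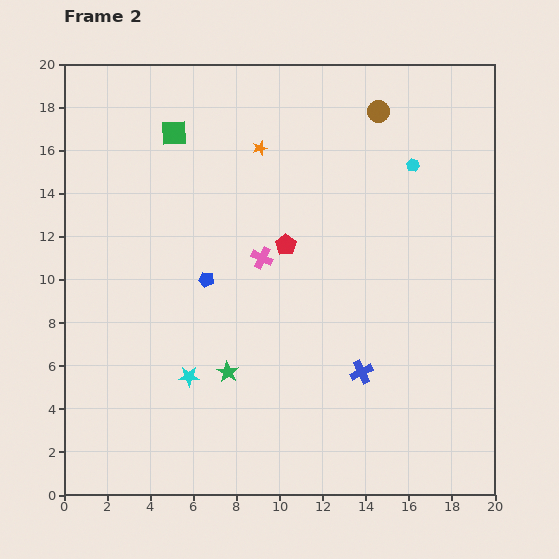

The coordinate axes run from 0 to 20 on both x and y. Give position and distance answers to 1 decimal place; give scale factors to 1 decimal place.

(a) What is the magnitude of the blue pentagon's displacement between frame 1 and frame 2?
7.1

The blue pentagon moved from (2.2, 4.4) to (6.6, 10.0), a distance of √(4.4² + 5.6²) ≈ 7.1.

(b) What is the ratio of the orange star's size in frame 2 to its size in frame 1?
0.7×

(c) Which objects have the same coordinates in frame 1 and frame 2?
the red pentagon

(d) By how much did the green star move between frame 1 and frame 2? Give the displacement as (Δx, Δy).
(-4.8, 4.7)

The green star was at (12.4, 1.0) in frame 1 and (7.6, 5.7) in frame 2.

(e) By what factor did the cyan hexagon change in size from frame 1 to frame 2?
0.6×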